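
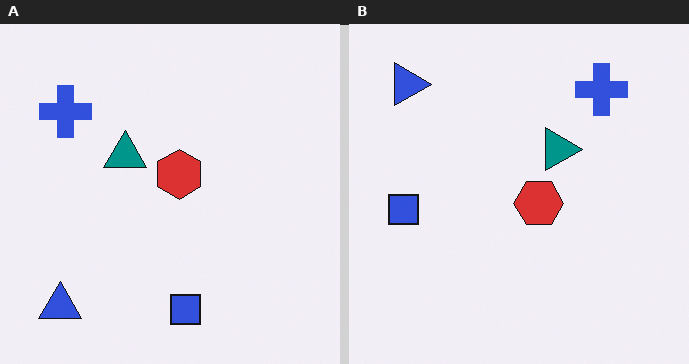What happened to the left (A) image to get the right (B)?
The transformation is: rotated 90° clockwise.

The blue triangle sits in the bottom-left of the left (A) image and the top-left of the right (B) — consistent with a whole-image 90° clockwise rotation.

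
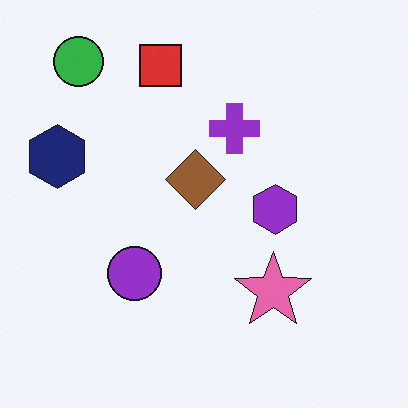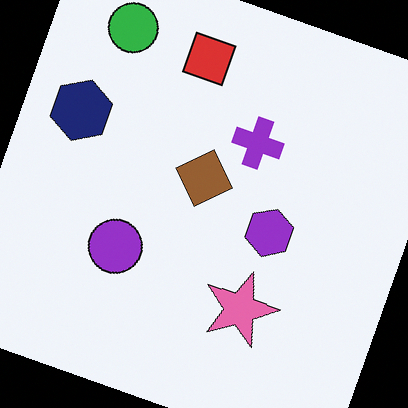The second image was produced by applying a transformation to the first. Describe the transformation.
Rotated clockwise by a moderate amount.

Every shape is tilted by the same angle and the image corners show triangular fill wedges — a whole-image rotation by a non-right angle.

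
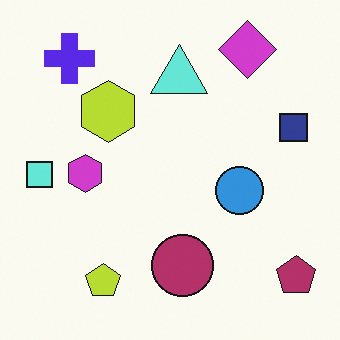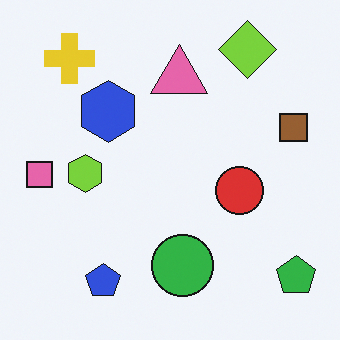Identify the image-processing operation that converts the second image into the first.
This is the original image hue-shifted through roughly half the color wheel.

Every shape's color has rotated by the same amount around the hue wheel — a uniform hue shift.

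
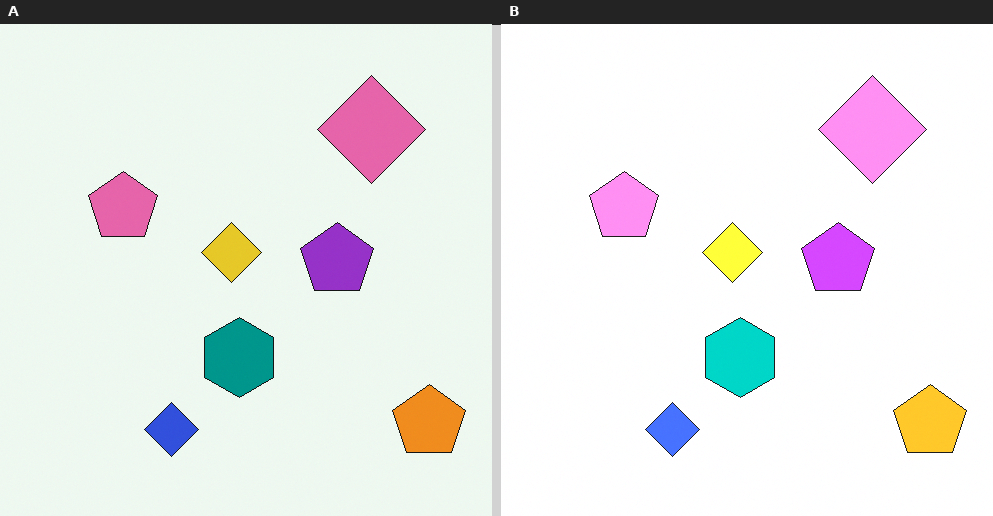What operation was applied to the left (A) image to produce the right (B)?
The image was brightened a lot.

Every pixel — background and shapes alike — is uniformly brightened.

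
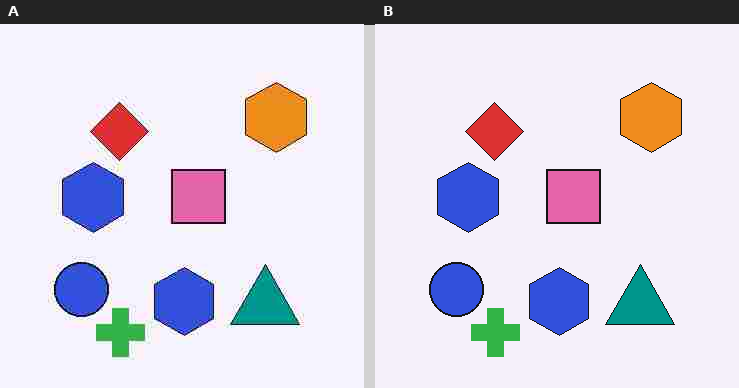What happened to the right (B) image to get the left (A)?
This is the original image heavily JPEG-compressed with obvious blocking artifacts.

Blocky 8×8 compression artifacts appear around shape edges and the flat background shows ringing — characteristic JPEG degradation.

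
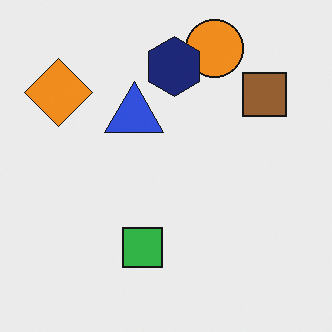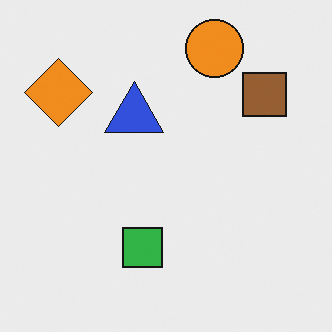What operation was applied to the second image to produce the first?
The first image is the second overlaid with an additional navy hexagon.

A navy hexagon appears in the first image that is absent from the second.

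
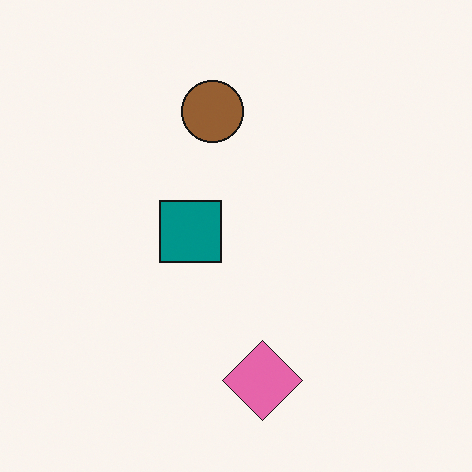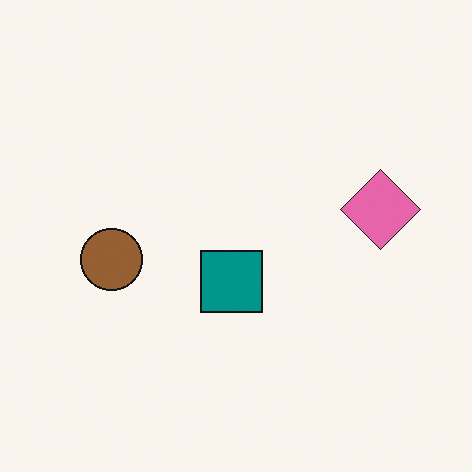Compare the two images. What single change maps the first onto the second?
The transformation is: rotated 90° counter-clockwise.

The pink diamond sits in the bottom of the first image and the right of the second — consistent with a whole-image 90° counter-clockwise rotation.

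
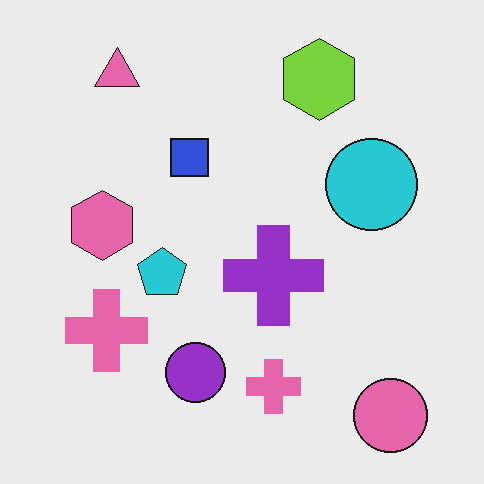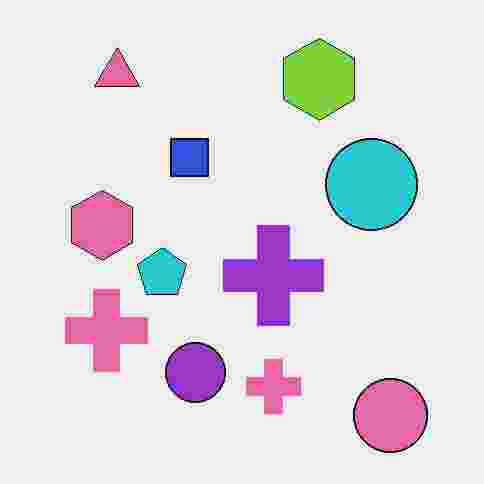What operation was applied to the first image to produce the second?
The second image is the first degraded with heavy JPEG compression.

Blocky 8×8 compression artifacts appear around shape edges and the flat background shows ringing — characteristic JPEG degradation.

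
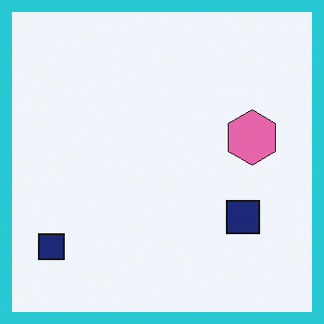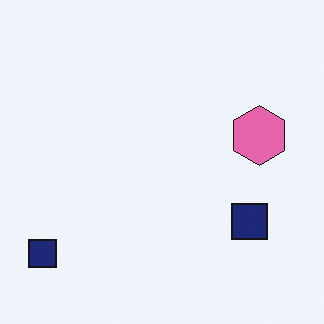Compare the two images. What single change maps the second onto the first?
Framed with a cyan border.

A solid cyan frame runs around the edge of the first image, with the content slightly shrunk inside it.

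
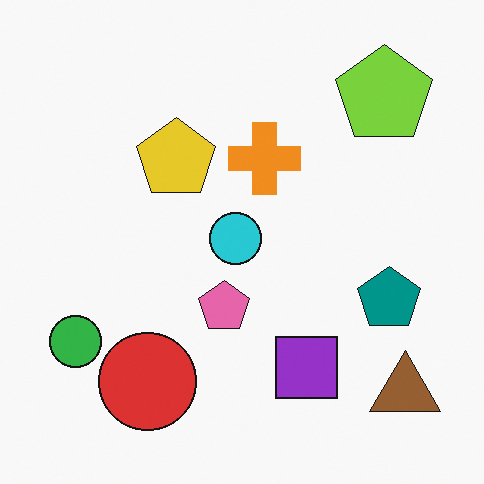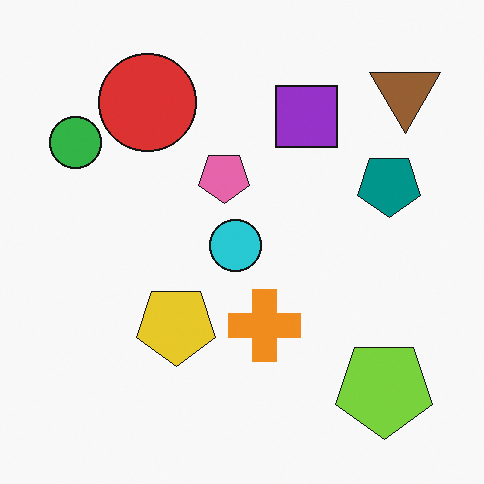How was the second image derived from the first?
The transformation is: flipped vertically (top ↔ bottom).

The brown triangle is in the bottom-right of the first image and the top-right of the second — shapes on opposite sides of the horizontal midline have swapped in a mirror flip.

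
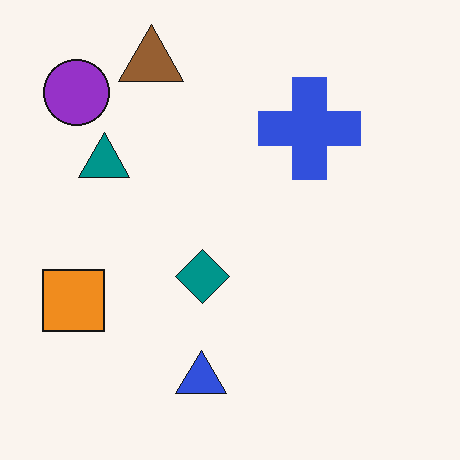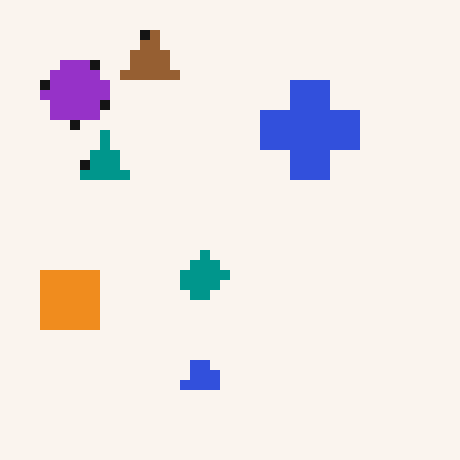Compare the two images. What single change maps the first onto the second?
This is the original image heavily pixelated into large blocks.

Shapes are reduced to large square blocks; fine edges and outlines are lost — a downscale-then-upscale (mosaic) effect.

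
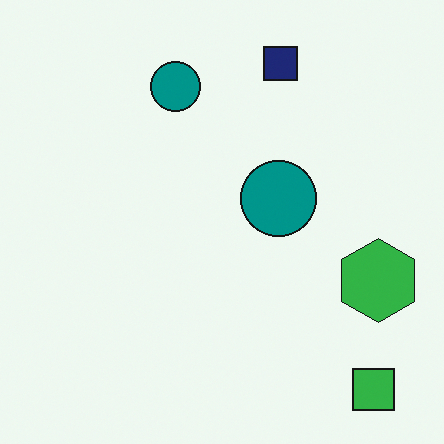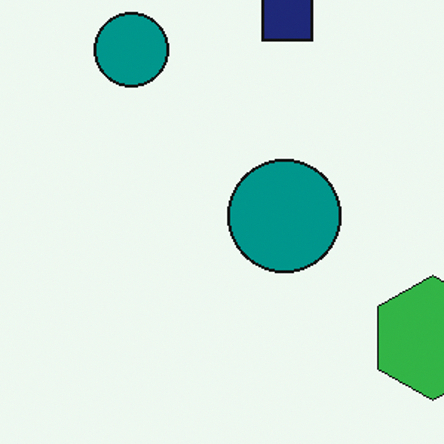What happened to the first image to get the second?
This is the original image cropped to a modestly smaller region and rescaled.

The visible shapes are larger and the field of view is narrower; shapes near the original edges may be partly or wholly outside the frame — a crop-and-rescale.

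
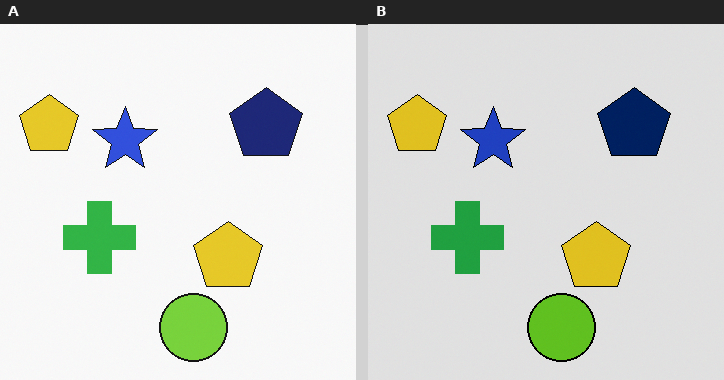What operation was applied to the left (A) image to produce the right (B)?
This is the original image posterized to a reduced palette.

Each flat color has snapped to a coarser quantized level — most visibly, the near-white background has dropped to a flat grey.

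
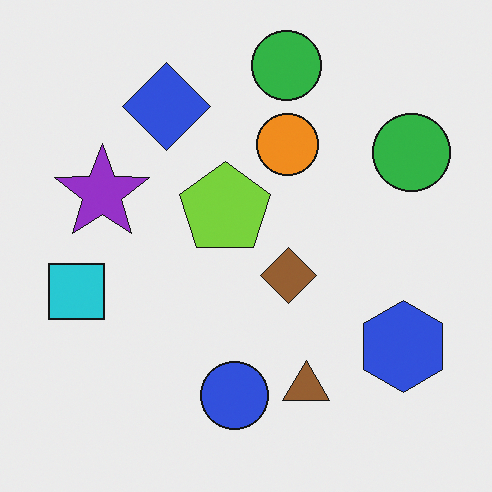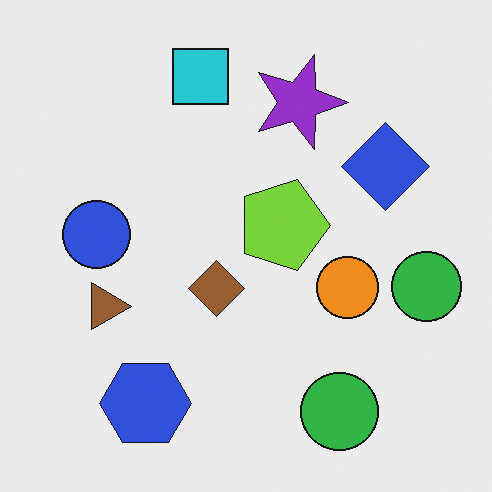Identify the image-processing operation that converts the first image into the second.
The second image is the first rotated 90° clockwise.

The blue hexagon sits in the bottom-right of the first image and the bottom-left of the second — consistent with a whole-image 90° clockwise rotation.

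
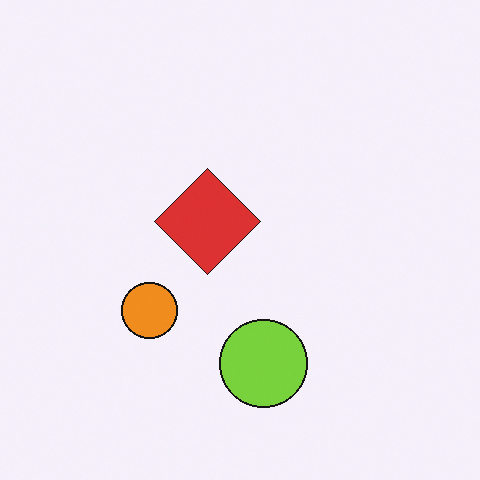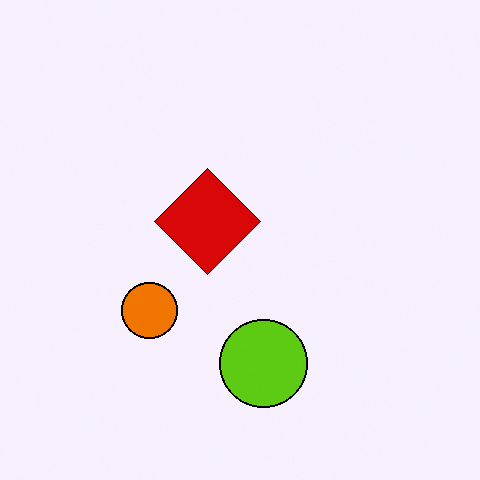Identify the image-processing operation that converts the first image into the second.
The second image is the first given slightly increased contrast.

Tones are pushed away from mid-grey across the whole image — a global contrast change.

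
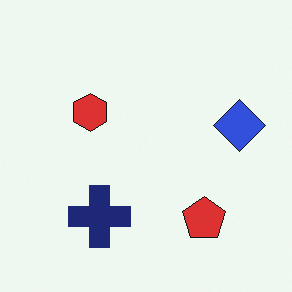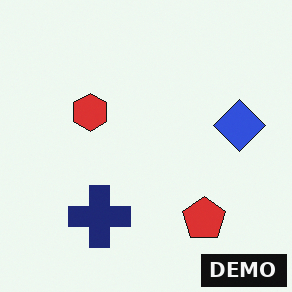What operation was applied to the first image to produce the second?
This is the original image watermarked with the text "DEMO" in the lower-right corner.

A dark label reading "DEMO" appears in the lower-right corner.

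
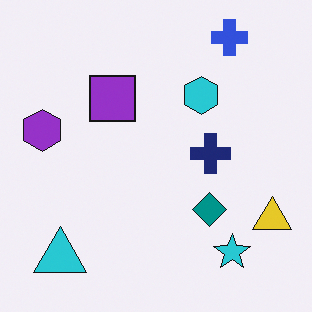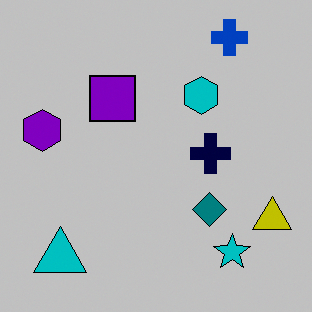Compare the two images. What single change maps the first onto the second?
It was aggressively posterized.

Each flat color has snapped to a coarser quantized level — most visibly, the near-white background has dropped to a flat grey.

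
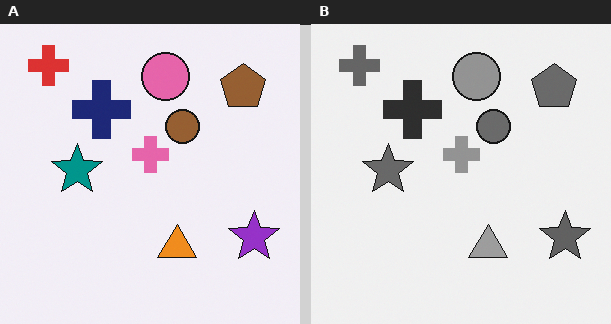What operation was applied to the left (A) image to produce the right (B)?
The right (B) image is the left (A) converted to grayscale.

All color is removed — every shape is now a shade of grey.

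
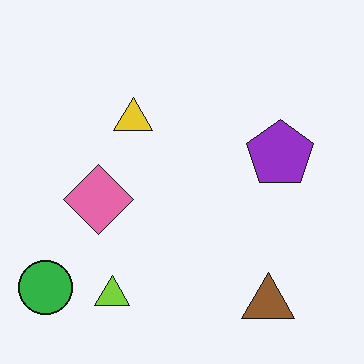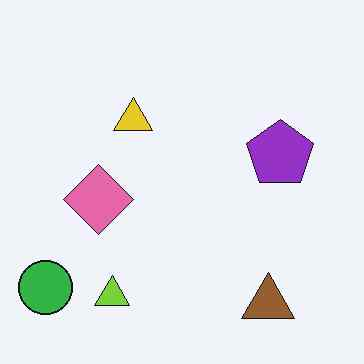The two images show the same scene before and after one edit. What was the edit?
This is the original image given moderate JPEG compression.

Blocky 8×8 compression artifacts appear around shape edges and the flat background shows ringing — characteristic JPEG degradation.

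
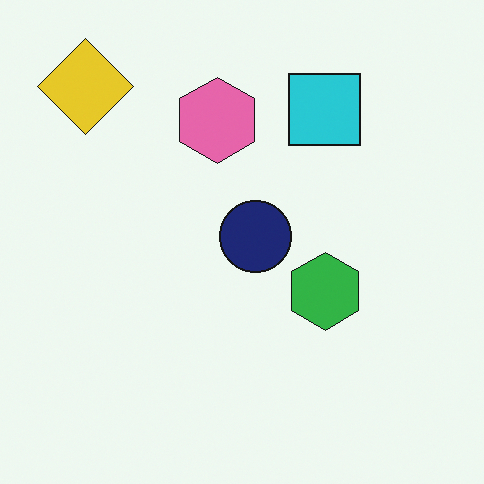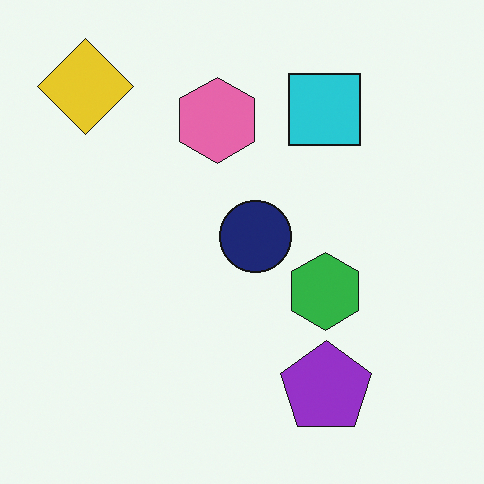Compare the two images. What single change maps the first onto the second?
This is the original image overlaid with an additional purple pentagon.

A purple pentagon appears in the second image that is absent from the first.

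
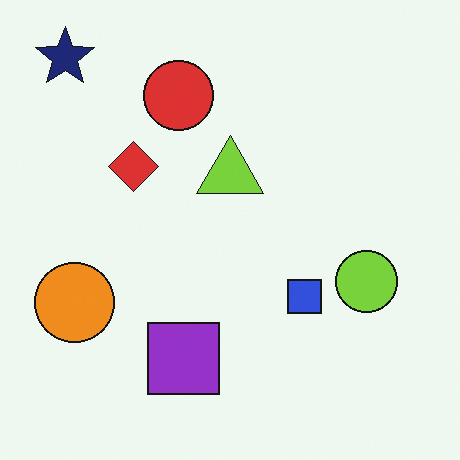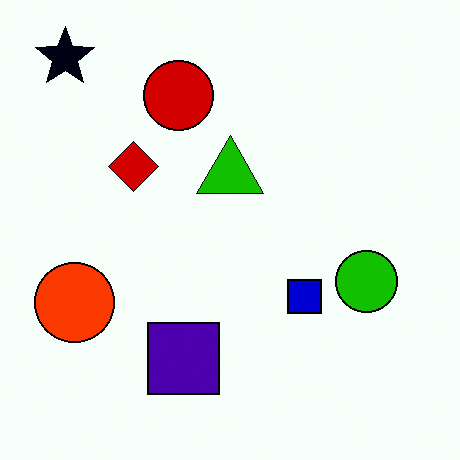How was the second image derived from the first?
The image was boosted in contrast.

Tones are pushed away from mid-grey across the whole image — a global contrast change.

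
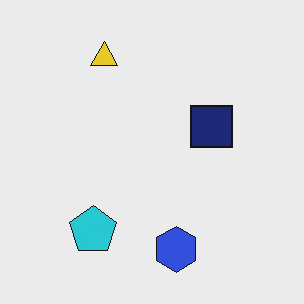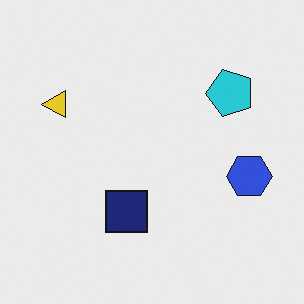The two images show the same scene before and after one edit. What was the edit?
The image was transposed (reflected across the top-left ↔ bottom-right diagonal).

Shapes have swapped their row and column positions — what was in the top-right is now in the bottom-left — a diagonal reflection.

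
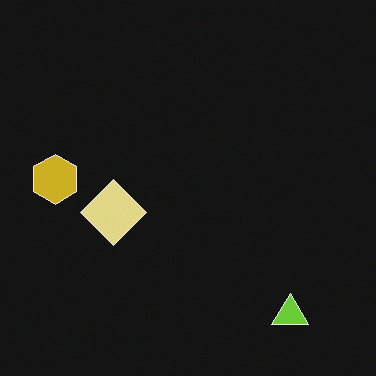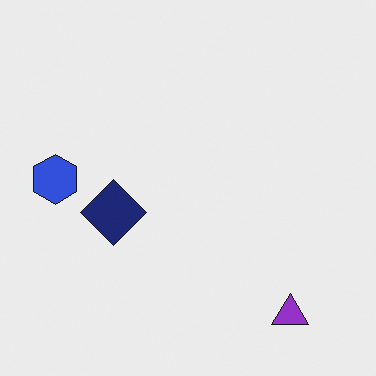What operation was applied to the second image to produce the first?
The transformation is: color-inverted (negative).

The light background has become dark and every shape's color is its complement — a photographic negative.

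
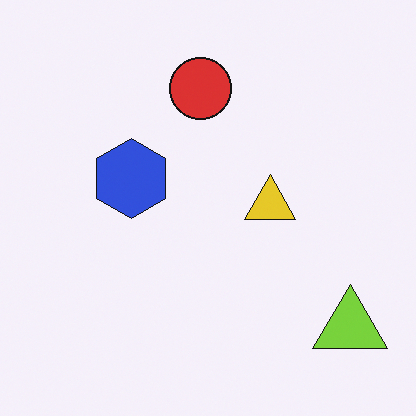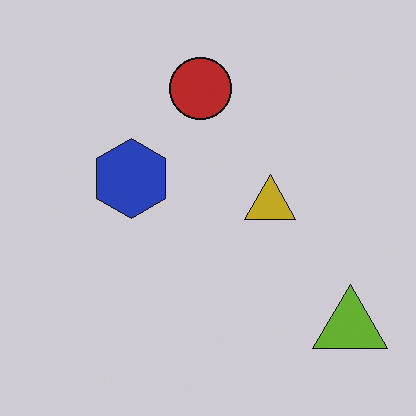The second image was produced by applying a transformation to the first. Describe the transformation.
It was slightly darkened.

Every pixel — background and shapes alike — is uniformly darkened.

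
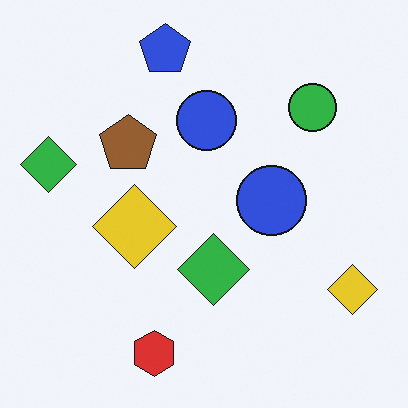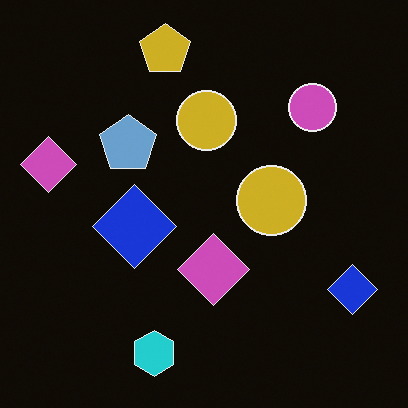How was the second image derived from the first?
This is the original image color-inverted (negative).

The light background has become dark and every shape's color is its complement — a photographic negative.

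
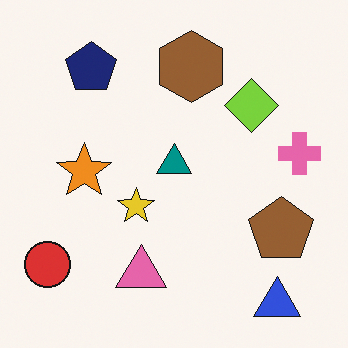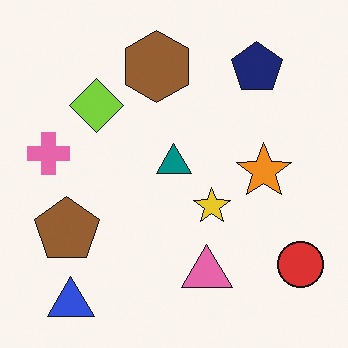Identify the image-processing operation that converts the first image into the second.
It was flipped horizontally (left ↔ right).

The red circle is in the bottom-left of the first image and the bottom-right of the second — shapes on opposite sides of the vertical midline have swapped in a mirror flip.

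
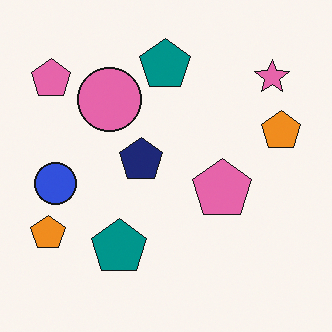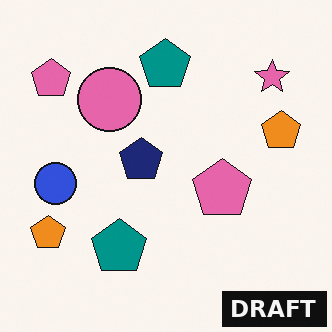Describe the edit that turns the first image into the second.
The image was watermarked with the text "DRAFT" in the lower-right corner.

A dark label reading "DRAFT" appears in the lower-right corner.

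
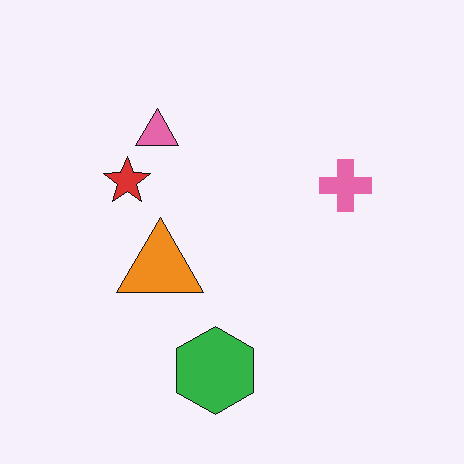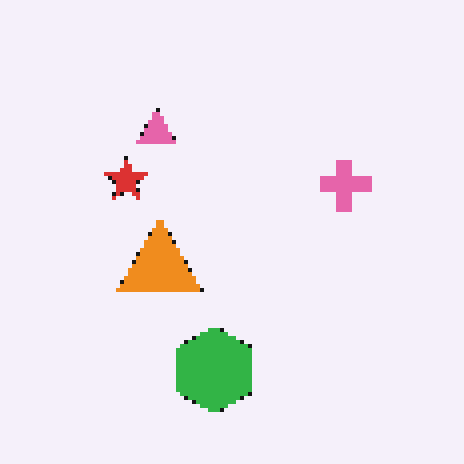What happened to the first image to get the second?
The second image is the first mildly pixelated.

Shapes are reduced to large square blocks; fine edges and outlines are lost — a downscale-then-upscale (mosaic) effect.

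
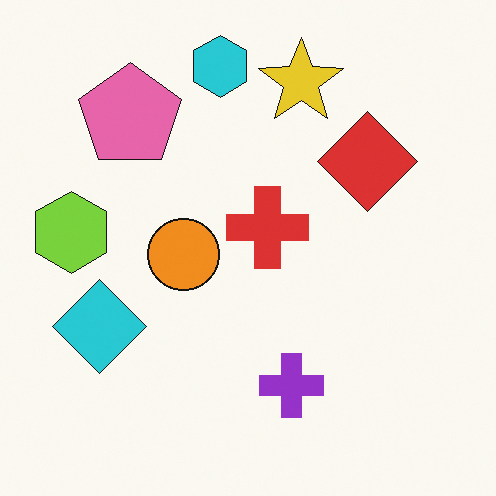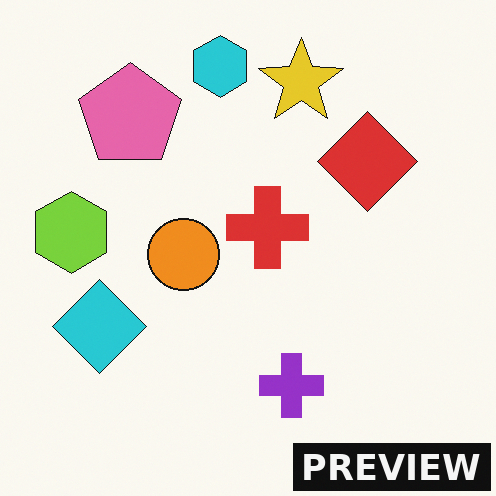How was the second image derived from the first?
The second image is the first watermarked with the text "PREVIEW" in the lower-right corner.

A dark label reading "PREVIEW" appears in the lower-right corner.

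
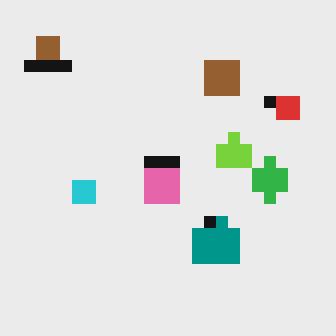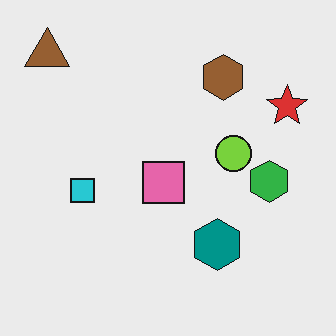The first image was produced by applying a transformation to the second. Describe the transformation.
This is the original image coarsely pixelated.

Shapes are reduced to large square blocks; fine edges and outlines are lost — a downscale-then-upscale (mosaic) effect.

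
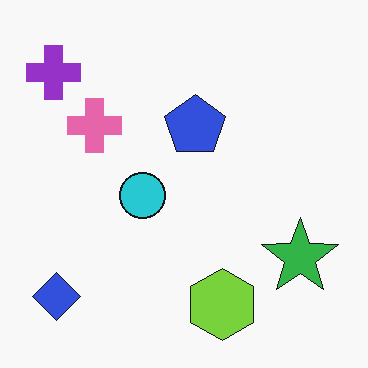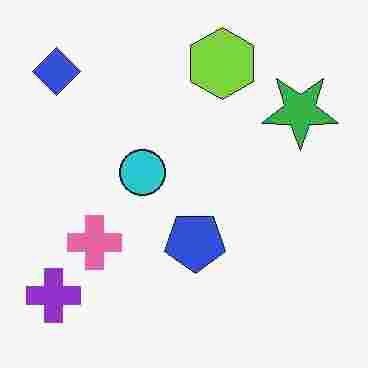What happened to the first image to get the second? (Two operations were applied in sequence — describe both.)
The image was degraded with heavy JPEG compression, then flipped vertically (top ↔ bottom).

Blocky 8×8 compression artifacts appear around shape edges and the flat background shows ringing — characteristic JPEG degradation. The lime hexagon is in the bottom of the first image and the top of the second — shapes on opposite sides of the horizontal midline have swapped in a mirror flip.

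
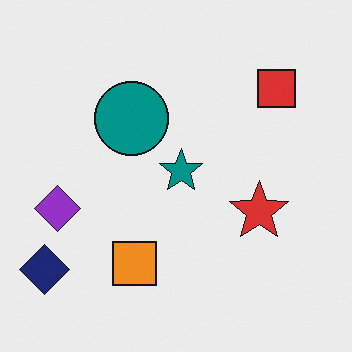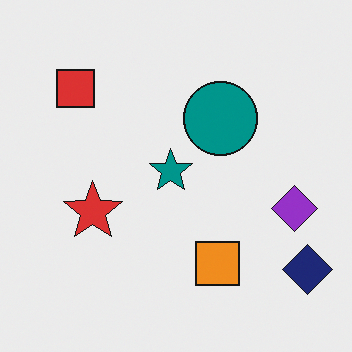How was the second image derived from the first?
This is the original image flipped horizontally (left ↔ right).

The navy diamond is in the bottom-left of the first image and the bottom-right of the second — shapes on opposite sides of the vertical midline have swapped in a mirror flip.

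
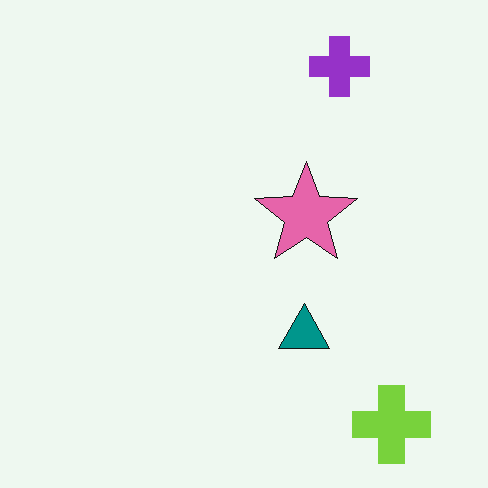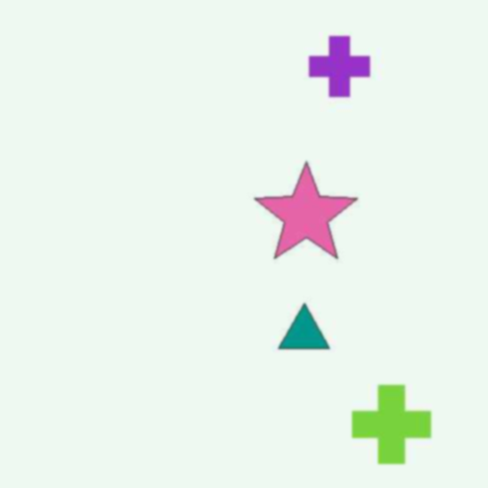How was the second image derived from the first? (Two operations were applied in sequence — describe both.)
The image was given moderate JPEG compression, then given a subtle gaussian blur.

Blocky 8×8 compression artifacts appear around shape edges and the flat background shows ringing — characteristic JPEG degradation. Shape edges and outlines are uniformly softened across the whole image.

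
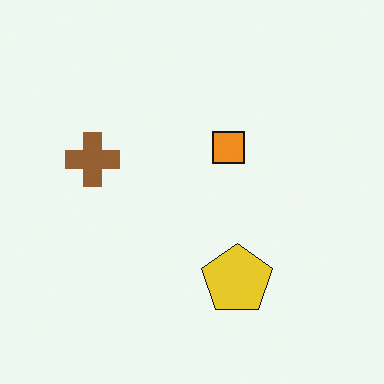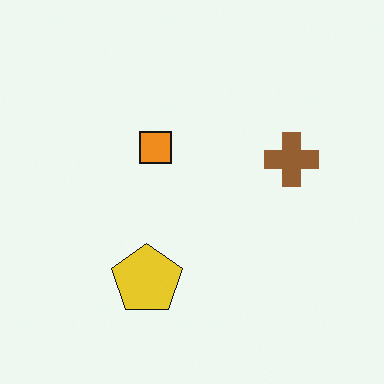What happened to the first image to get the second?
It was flipped horizontally (left ↔ right).

The brown cross is in the left of the first image and the right of the second — shapes on opposite sides of the vertical midline have swapped in a mirror flip.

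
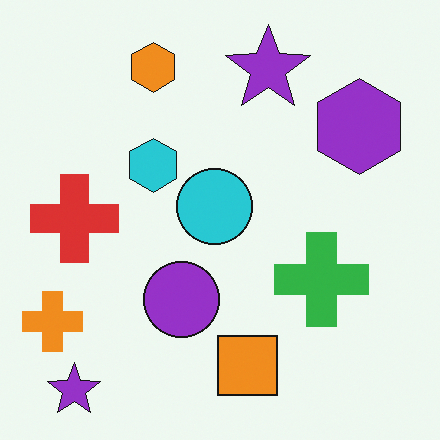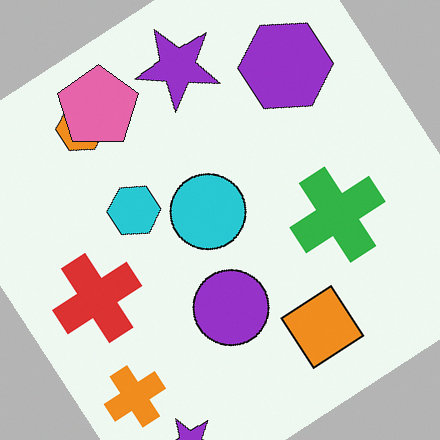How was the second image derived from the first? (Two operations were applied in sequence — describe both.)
The image was rotated counter-clockwise by a large amount — several tens of degrees, then overlaid with an additional pink pentagon.

Every shape is tilted by the same angle and the image corners show triangular fill wedges — a whole-image rotation by a non-right angle. A pink pentagon appears in the second image that is absent from the first.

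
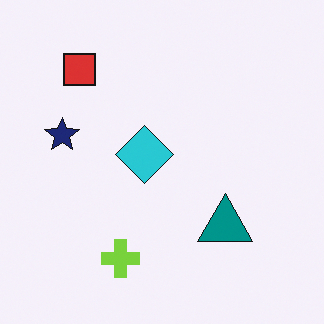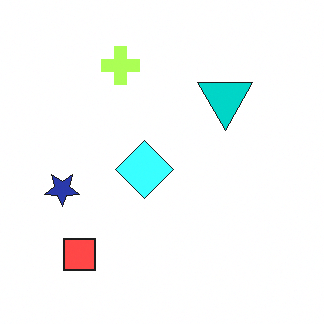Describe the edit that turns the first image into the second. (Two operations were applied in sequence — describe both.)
The transformation is: flipped vertically (top ↔ bottom), then noticeably brightened.

The lime cross is in the bottom of the first image and the top of the second — shapes on opposite sides of the horizontal midline have swapped in a mirror flip. Every pixel — background and shapes alike — is uniformly brightened.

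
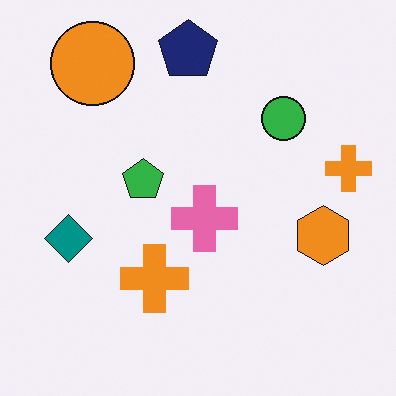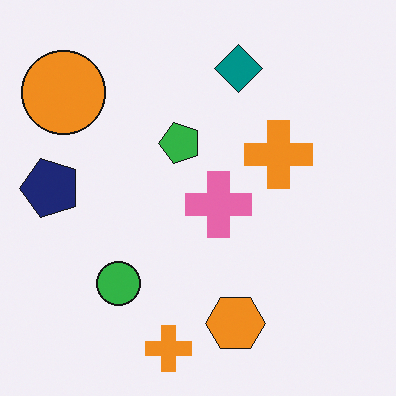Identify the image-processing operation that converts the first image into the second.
The second image is the first transposed (reflected across the top-left ↔ bottom-right diagonal).

Shapes have swapped their row and column positions — what was in the top-right is now in the bottom-left — a diagonal reflection.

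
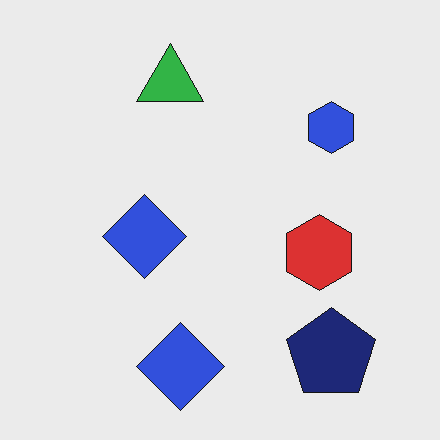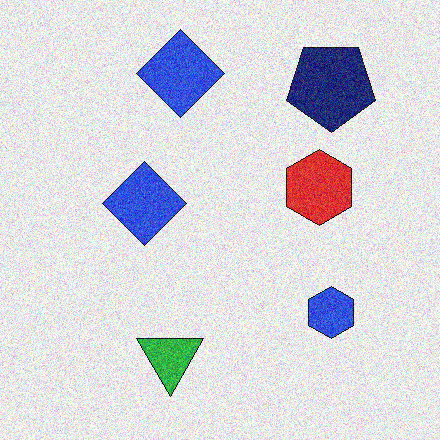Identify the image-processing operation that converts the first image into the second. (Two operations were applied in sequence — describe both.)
The image was degraded with moderate additive noise, then flipped vertically (top ↔ bottom).

Random speckle covers the whole image, including the flat background. The green triangle is in the top of the first image and the bottom of the second — shapes on opposite sides of the horizontal midline have swapped in a mirror flip.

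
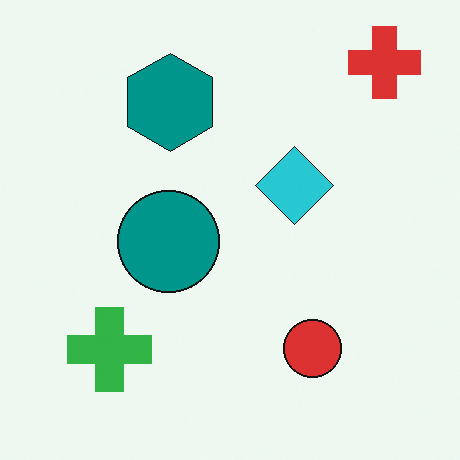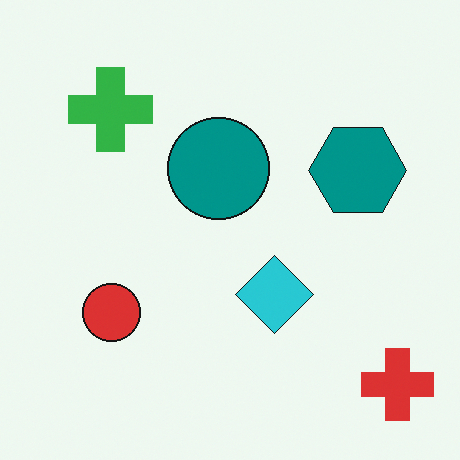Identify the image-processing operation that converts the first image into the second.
Rotated 90° clockwise.

The red cross sits in the top-right of the first image and the bottom-right of the second — consistent with a whole-image 90° clockwise rotation.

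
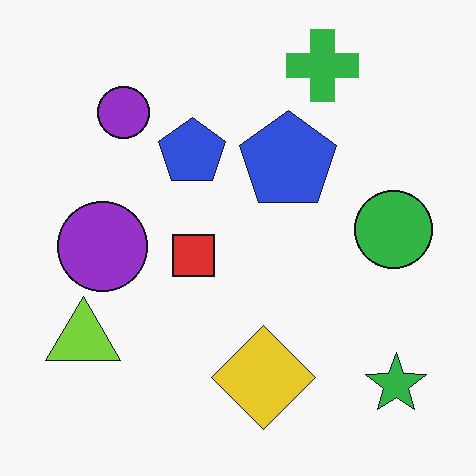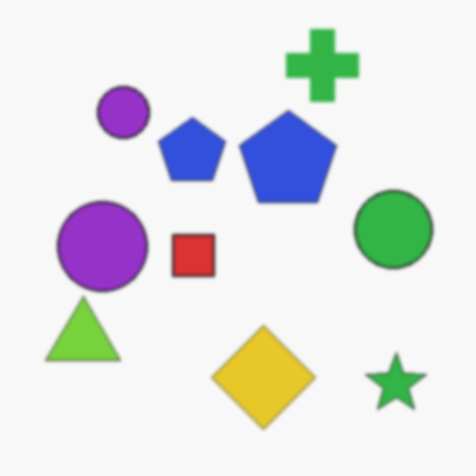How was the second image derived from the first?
The image was slightly softened.

Shape edges and outlines are uniformly softened across the whole image.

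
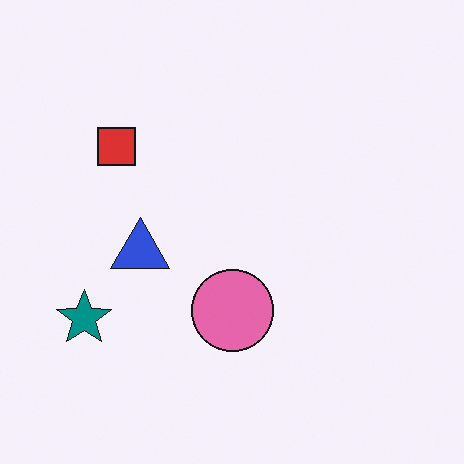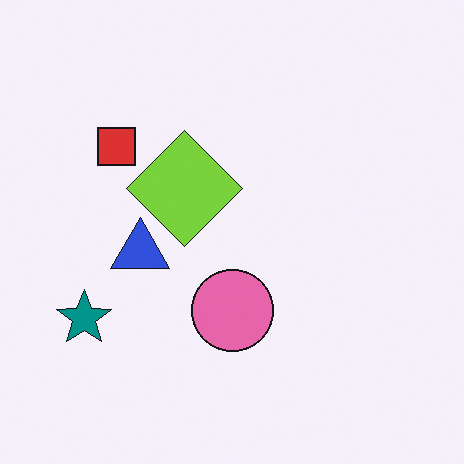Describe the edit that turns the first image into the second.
The transformation is: overlaid with an additional lime diamond.

A lime diamond appears in the second image that is absent from the first.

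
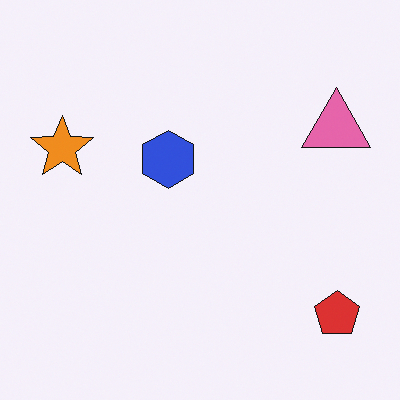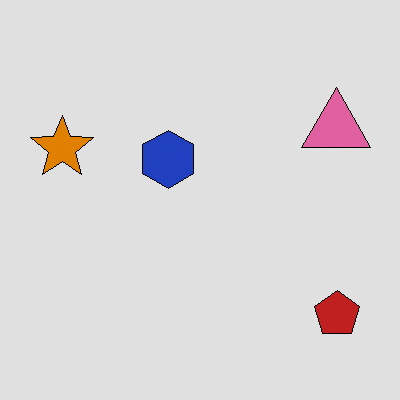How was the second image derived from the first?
Moderately posterized.

Each flat color has snapped to a coarser quantized level — most visibly, the near-white background has dropped to a flat grey.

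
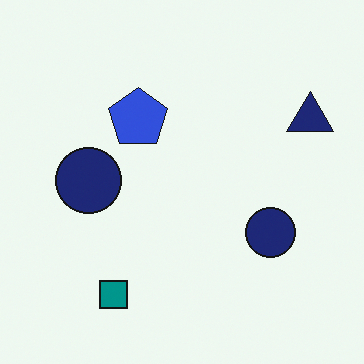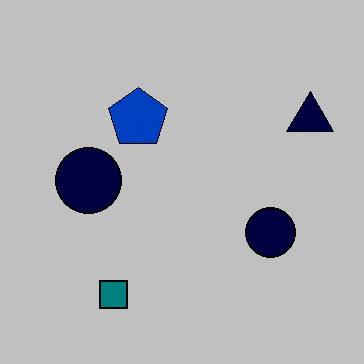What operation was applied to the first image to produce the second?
Heavily posterized to just a handful of flat colors.

Each flat color has snapped to a coarser quantized level — most visibly, the near-white background has dropped to a flat grey.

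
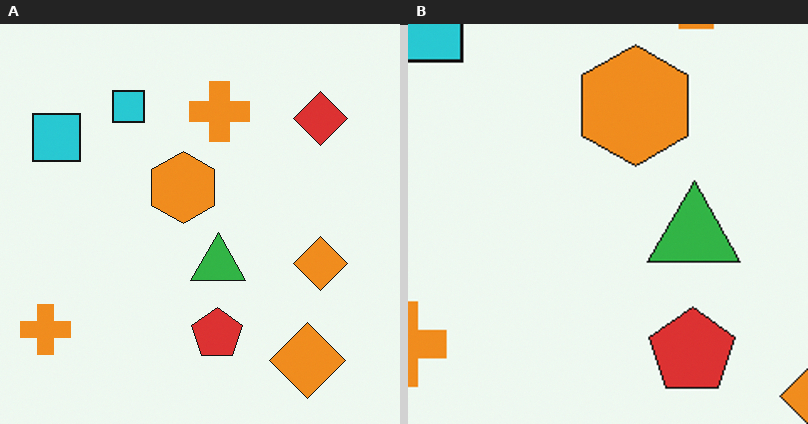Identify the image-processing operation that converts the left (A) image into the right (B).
This is the original image cropped to a noticeably smaller region and rescaled.

The visible shapes are larger and the field of view is narrower; shapes near the original edges may be partly or wholly outside the frame — a crop-and-rescale.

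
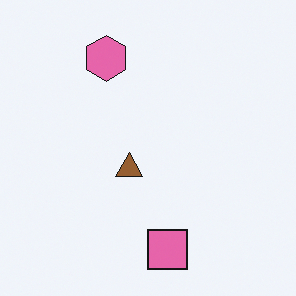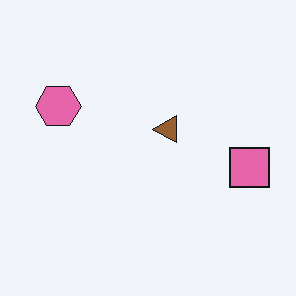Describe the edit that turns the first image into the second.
The transformation is: transposed (reflected across the top-left ↔ bottom-right diagonal).

Shapes have swapped their row and column positions — what was in the top-right is now in the bottom-left — a diagonal reflection.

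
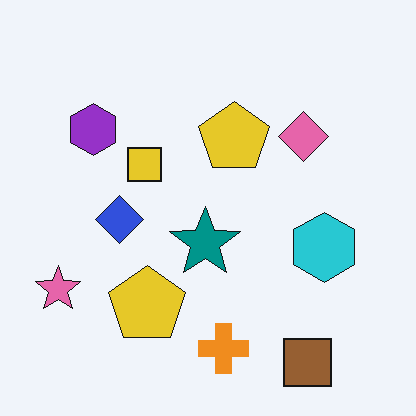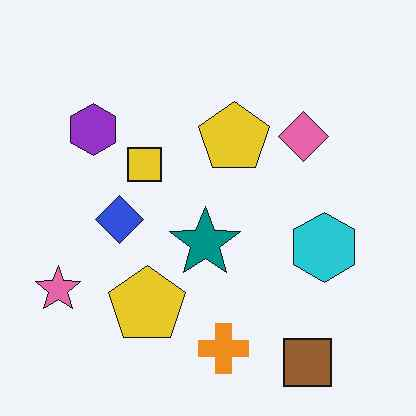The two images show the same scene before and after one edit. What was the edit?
The second image is the first given moderate JPEG compression.

Blocky 8×8 compression artifacts appear around shape edges and the flat background shows ringing — characteristic JPEG degradation.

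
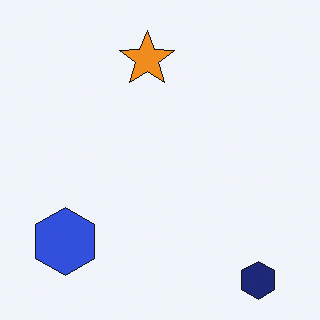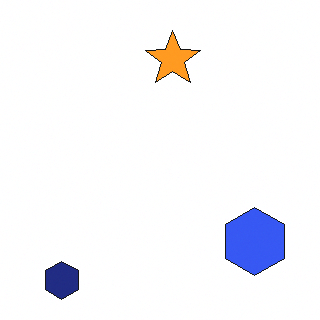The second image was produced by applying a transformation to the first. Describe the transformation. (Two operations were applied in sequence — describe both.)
The transformation is: flipped horizontally (left ↔ right), then slightly brightened.

The navy hexagon is in the bottom-right of the first image and the bottom-left of the second — shapes on opposite sides of the vertical midline have swapped in a mirror flip. Every pixel — background and shapes alike — is uniformly brightened.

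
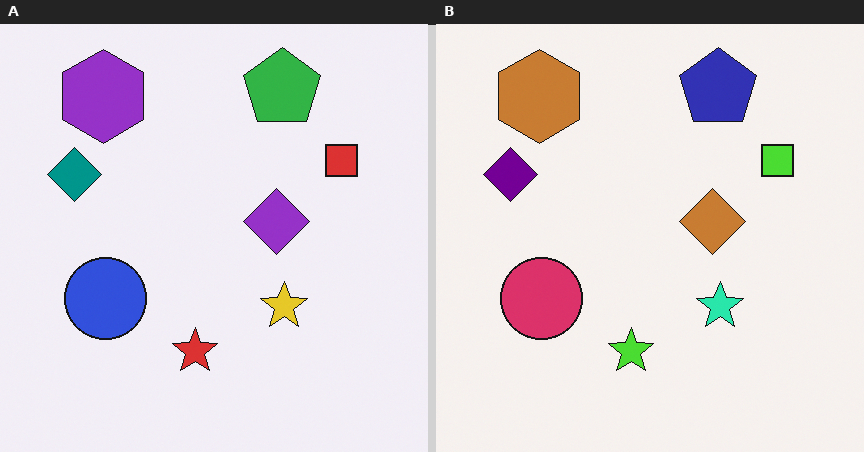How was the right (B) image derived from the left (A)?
The right (B) image is the left (A) hue-shifted by a moderate amount.

Every shape's color has rotated by the same amount around the hue wheel — a uniform hue shift.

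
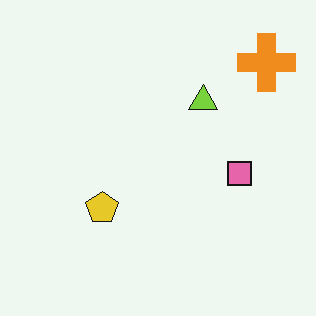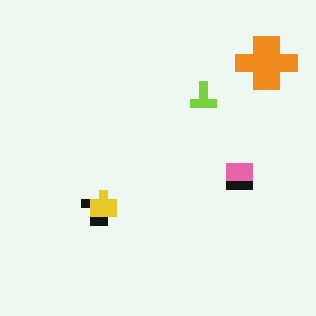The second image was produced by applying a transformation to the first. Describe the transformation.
The transformation is: coarsely pixelated.

Shapes are reduced to large square blocks; fine edges and outlines are lost — a downscale-then-upscale (mosaic) effect.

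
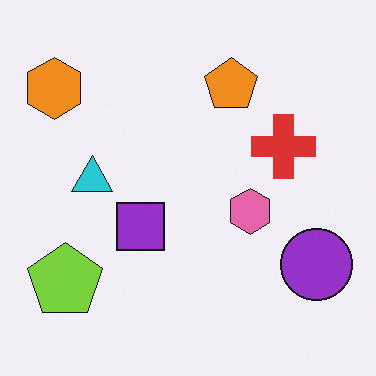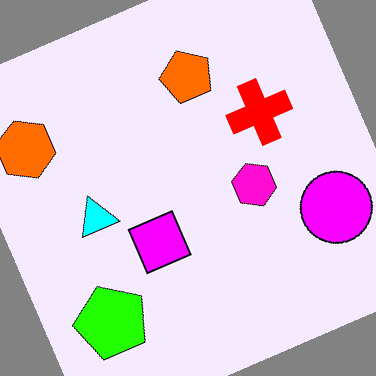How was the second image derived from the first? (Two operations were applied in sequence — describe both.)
The second image is the first rotated counter-clockwise by a moderate amount, then made much more vivid (saturation change).

Every shape is tilted by the same angle and the image corners show triangular fill wedges — a whole-image rotation by a non-right angle. All colors are more vivid — a global saturation change.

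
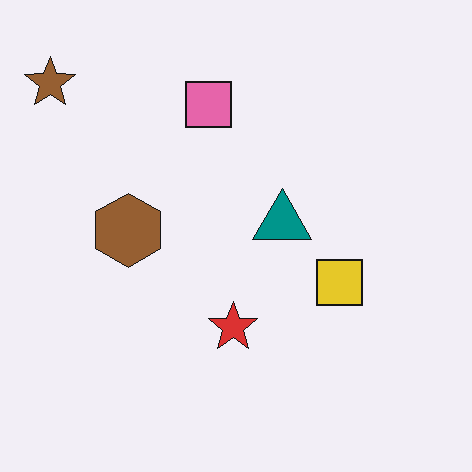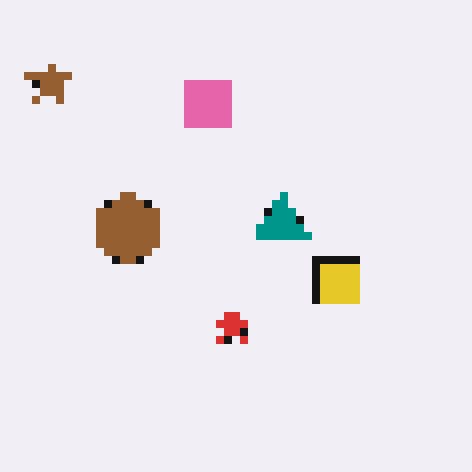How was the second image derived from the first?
It was pixelated into visible square blocks.

Shapes are reduced to large square blocks; fine edges and outlines are lost — a downscale-then-upscale (mosaic) effect.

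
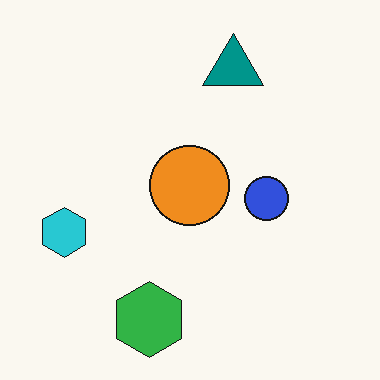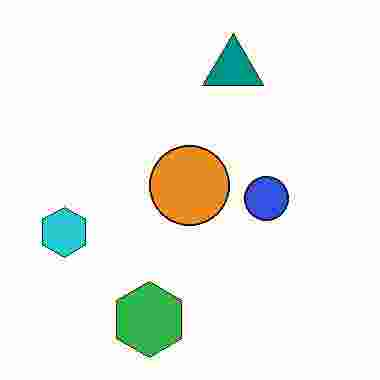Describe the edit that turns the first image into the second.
The transformation is: degraded with heavy JPEG compression.

Blocky 8×8 compression artifacts appear around shape edges and the flat background shows ringing — characteristic JPEG degradation.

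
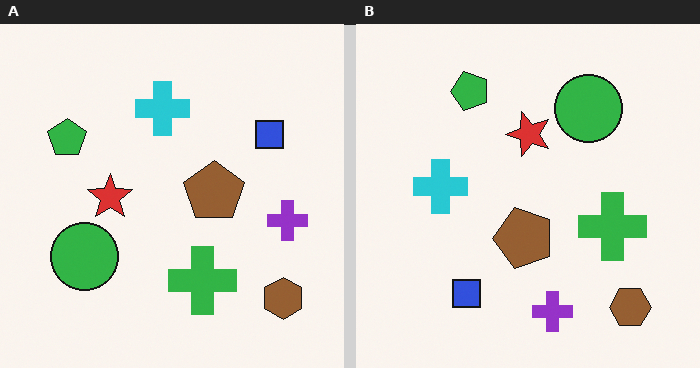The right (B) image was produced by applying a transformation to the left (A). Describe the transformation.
The right (B) image is the left (A) transposed (reflected across the top-left ↔ bottom-right diagonal).

Shapes have swapped their row and column positions — what was in the top-right is now in the bottom-left — a diagonal reflection.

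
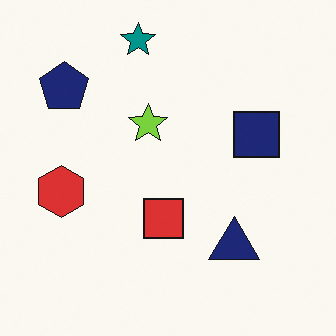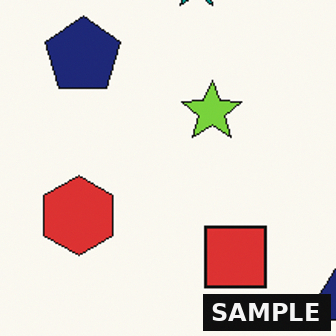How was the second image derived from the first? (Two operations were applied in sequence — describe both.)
The image was cropped to a modestly smaller region and rescaled, then watermarked with the text "SAMPLE" in the lower-right corner.

The visible shapes are larger and the field of view is narrower; shapes near the original edges may be partly or wholly outside the frame — a crop-and-rescale. A dark label reading "SAMPLE" appears in the lower-right corner.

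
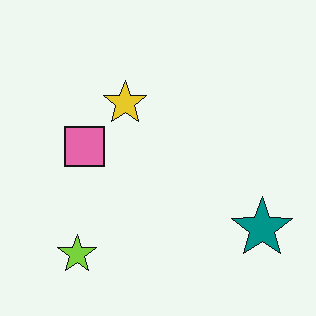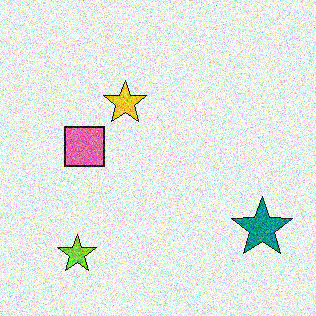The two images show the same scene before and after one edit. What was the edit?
This is the original image degraded with strong gaussian noise.

Random speckle covers the whole image, including the flat background.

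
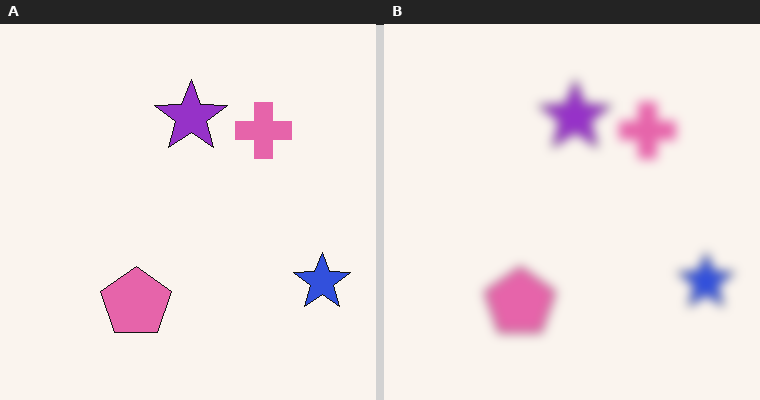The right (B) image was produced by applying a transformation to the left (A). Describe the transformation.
Heavily blurred.

Shape edges and outlines are uniformly softened across the whole image.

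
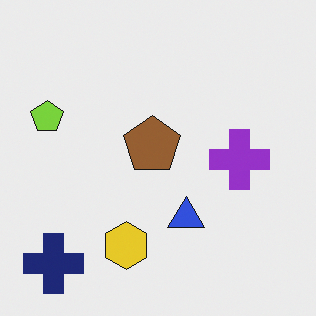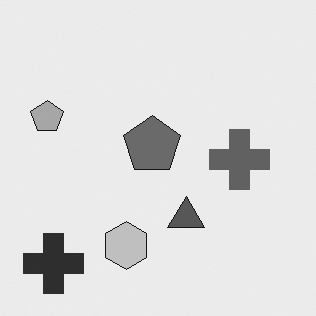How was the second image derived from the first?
The transformation is: converted to grayscale.

All color is removed — every shape is now a shade of grey.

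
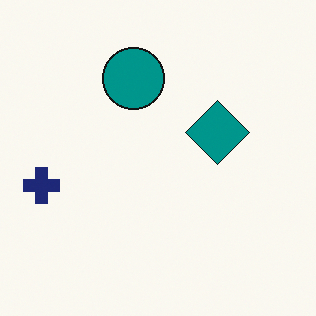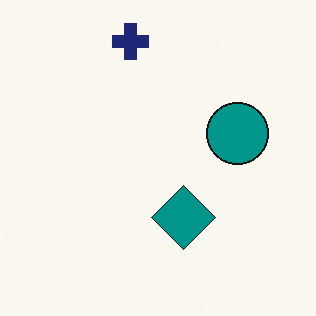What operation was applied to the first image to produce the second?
The image was rotated 90° clockwise.

The navy cross sits in the left of the first image and the top of the second — consistent with a whole-image 90° clockwise rotation.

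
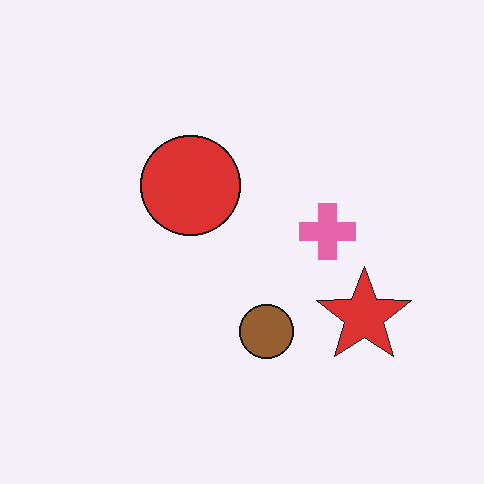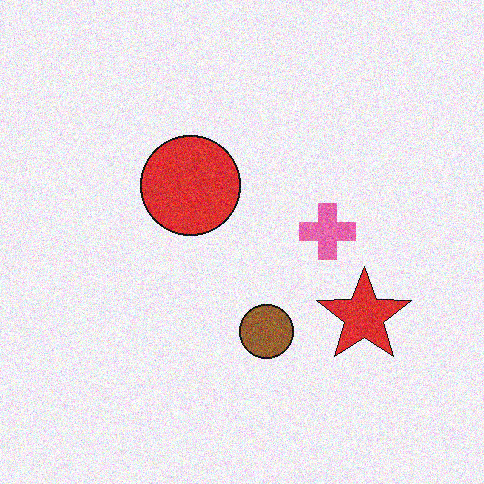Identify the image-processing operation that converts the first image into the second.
The transformation is: degraded with moderate additive noise.

Random speckle covers the whole image, including the flat background.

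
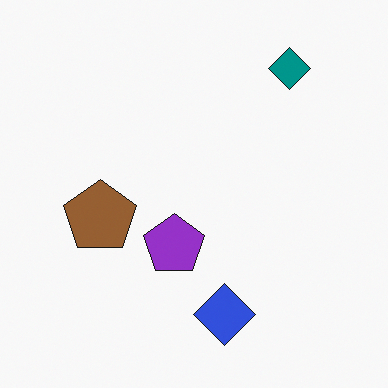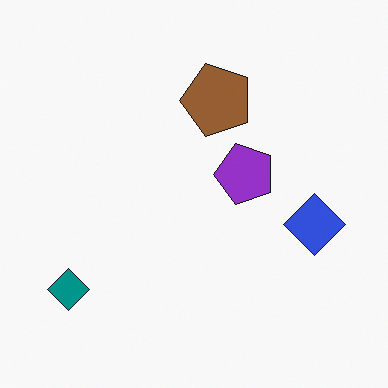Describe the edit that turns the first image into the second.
Transposed (reflected across the top-left ↔ bottom-right diagonal).

Shapes have swapped their row and column positions — what was in the top-right is now in the bottom-left — a diagonal reflection.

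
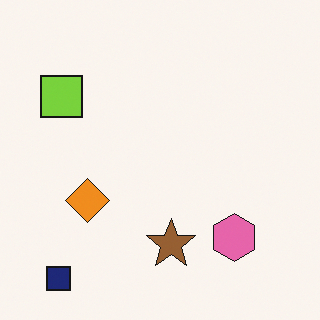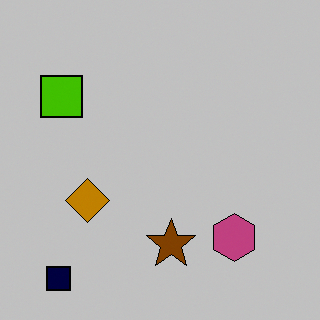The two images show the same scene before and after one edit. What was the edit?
The second image is the first heavily posterized to just a handful of flat colors.

Each flat color has snapped to a coarser quantized level — most visibly, the near-white background has dropped to a flat grey.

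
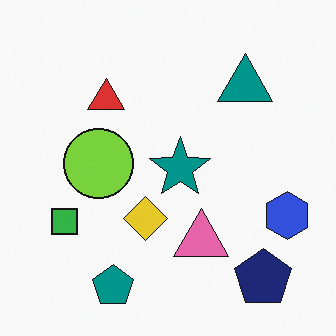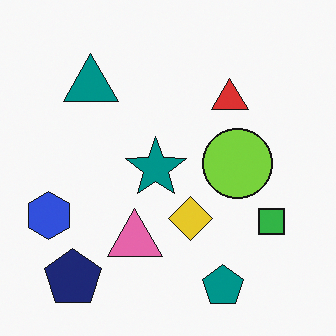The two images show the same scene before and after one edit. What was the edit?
The image was flipped horizontally (left ↔ right).

The blue hexagon is in the right of the first image and the left of the second — shapes on opposite sides of the vertical midline have swapped in a mirror flip.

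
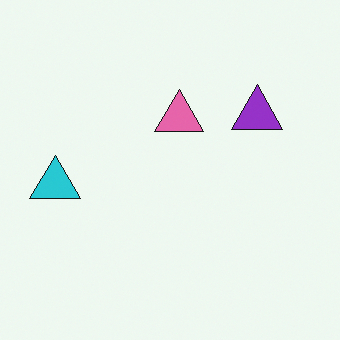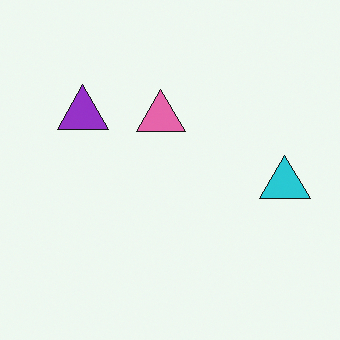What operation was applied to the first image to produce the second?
It was flipped horizontally (left ↔ right).

The cyan triangle is in the left of the first image and the right of the second — shapes on opposite sides of the vertical midline have swapped in a mirror flip.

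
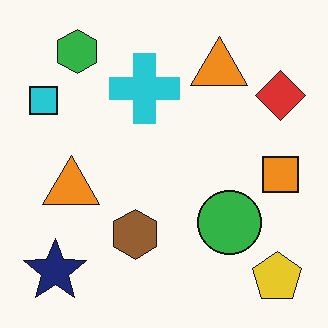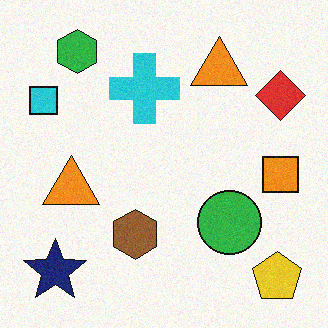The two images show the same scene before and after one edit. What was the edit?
The image was degraded with subtle gaussian noise.

Random speckle covers the whole image, including the flat background.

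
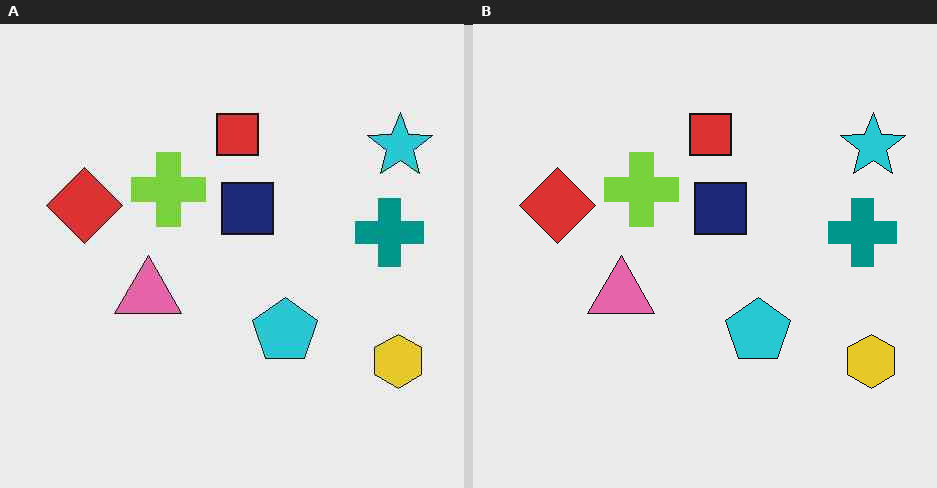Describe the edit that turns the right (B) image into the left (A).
It was given moderate JPEG compression.

Blocky 8×8 compression artifacts appear around shape edges and the flat background shows ringing — characteristic JPEG degradation.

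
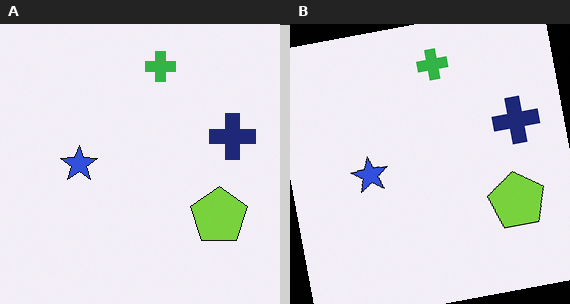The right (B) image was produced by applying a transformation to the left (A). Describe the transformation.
The transformation is: rotated counter-clockwise by a small amount.

Every shape is tilted by the same angle and the image corners show triangular fill wedges — a whole-image rotation by a non-right angle.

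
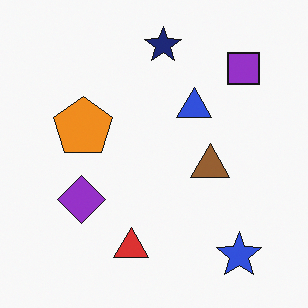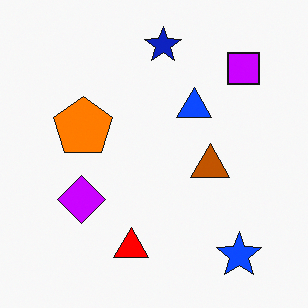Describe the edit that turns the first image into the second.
It was heavily oversaturated.

All colors are more vivid — a global saturation change.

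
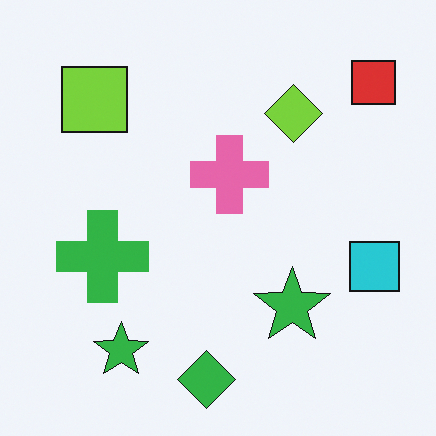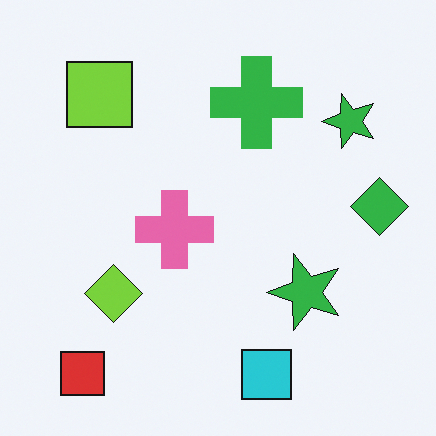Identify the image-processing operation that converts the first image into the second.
The image was transposed (reflected across the top-left ↔ bottom-right diagonal).

Shapes have swapped their row and column positions — what was in the top-right is now in the bottom-left — a diagonal reflection.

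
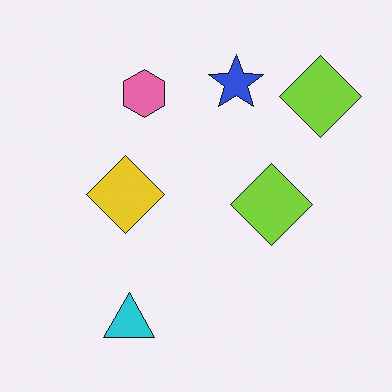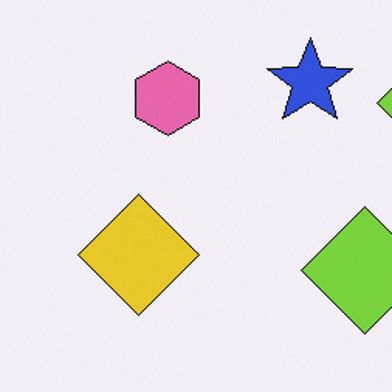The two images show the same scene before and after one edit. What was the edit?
The transformation is: cropped slightly and scaled back up.

The visible shapes are larger and the field of view is narrower; shapes near the original edges may be partly or wholly outside the frame — a crop-and-rescale.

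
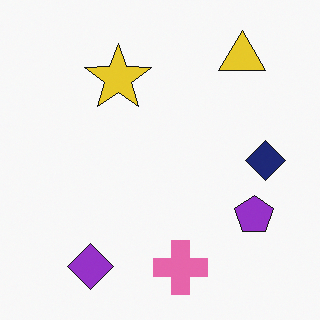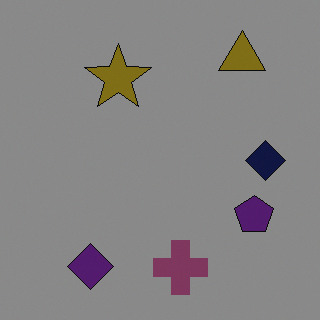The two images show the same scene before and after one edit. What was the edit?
This is the original image noticeably darkened.

Every pixel — background and shapes alike — is uniformly darkened.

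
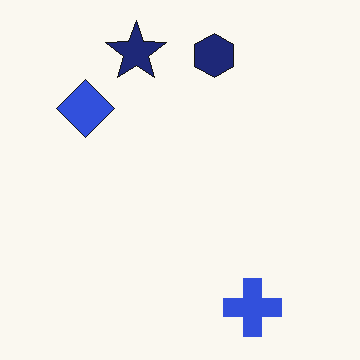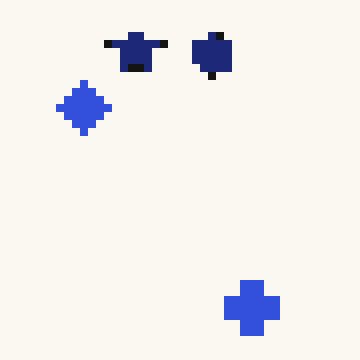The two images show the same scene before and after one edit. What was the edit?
The second image is the first moderately pixelated.

Shapes are reduced to large square blocks; fine edges and outlines are lost — a downscale-then-upscale (mosaic) effect.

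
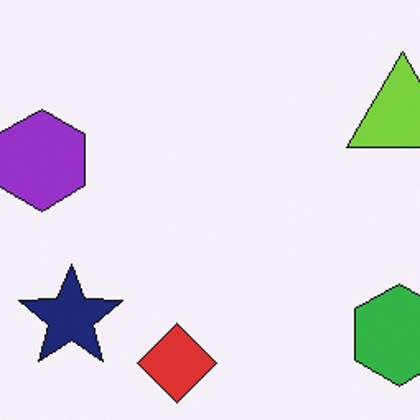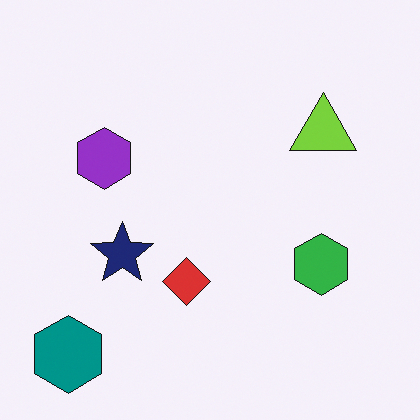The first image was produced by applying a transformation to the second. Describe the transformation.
Cropped to a noticeably smaller region and rescaled.

The visible shapes are larger and the field of view is narrower; shapes near the original edges may be partly or wholly outside the frame — a crop-and-rescale.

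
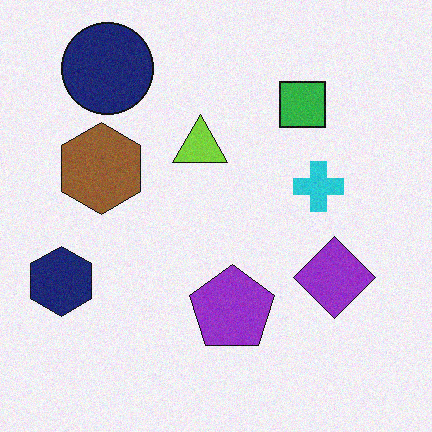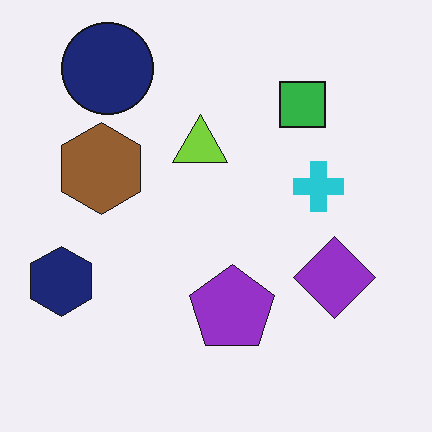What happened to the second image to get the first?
The first image is the second degraded with a light layer of grain.

Random speckle covers the whole image, including the flat background.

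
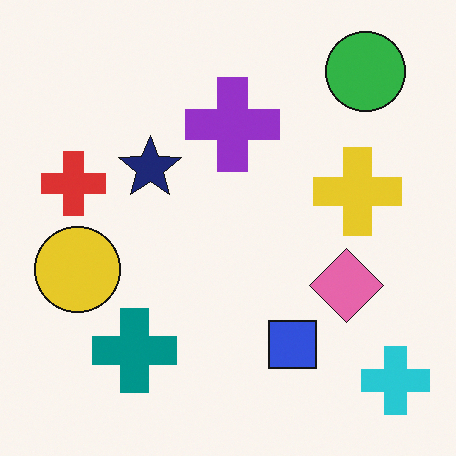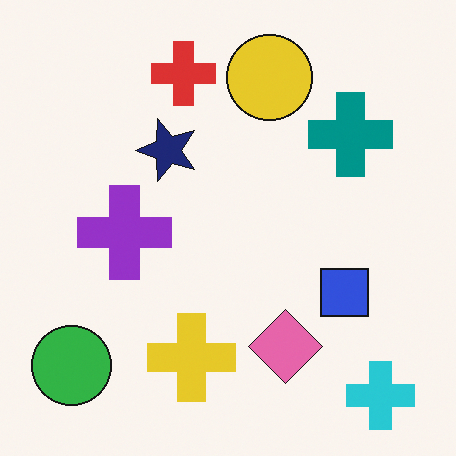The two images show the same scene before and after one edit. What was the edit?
The second image is the first transposed (reflected across the top-left ↔ bottom-right diagonal).

Shapes have swapped their row and column positions — what was in the top-right is now in the bottom-left — a diagonal reflection.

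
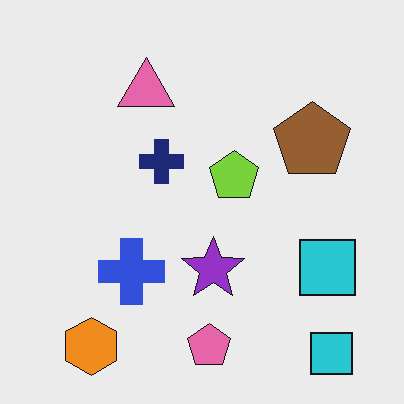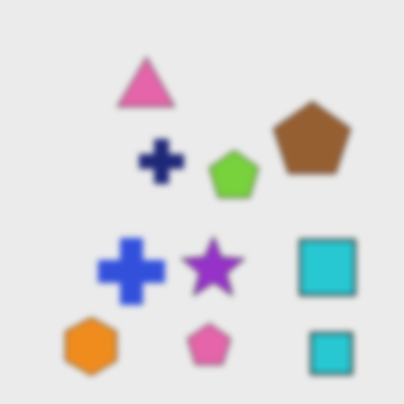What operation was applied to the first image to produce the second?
It was moderately blurred.

Shape edges and outlines are uniformly softened across the whole image.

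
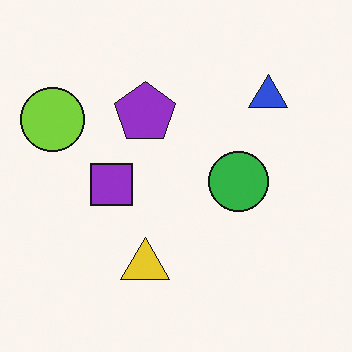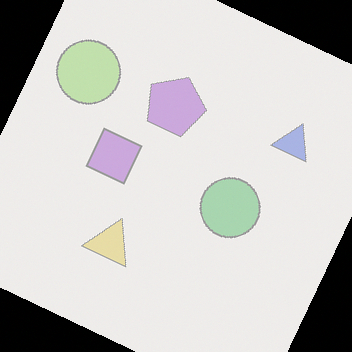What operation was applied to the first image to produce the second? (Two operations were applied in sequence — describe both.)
It was given much lower contrast, then rotated clockwise by a clearly visible amount.

Tones are pushed toward mid-grey across the whole image — a global contrast change. Every shape is tilted by the same angle and the image corners show triangular fill wedges — a whole-image rotation by a non-right angle.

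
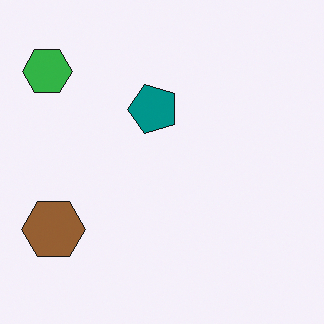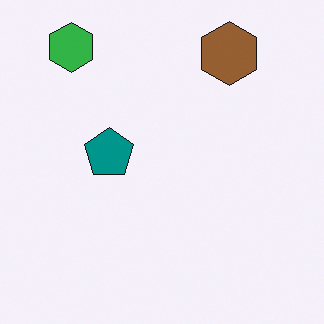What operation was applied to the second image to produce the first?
The image was transposed (reflected across the top-left ↔ bottom-right diagonal).

Shapes have swapped their row and column positions — what was in the top-right is now in the bottom-left — a diagonal reflection.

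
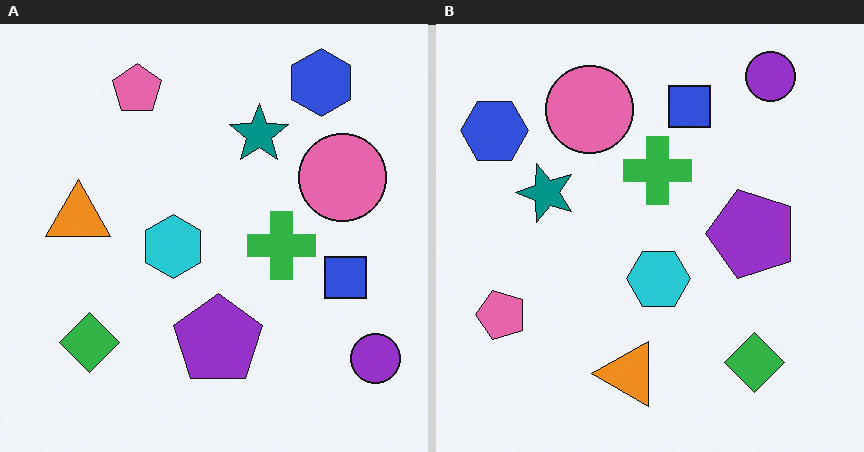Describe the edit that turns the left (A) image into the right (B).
This is the original image rotated 90° counter-clockwise.

The purple circle sits in the bottom-right of the left (A) image and the top-right of the right (B) — consistent with a whole-image 90° counter-clockwise rotation.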